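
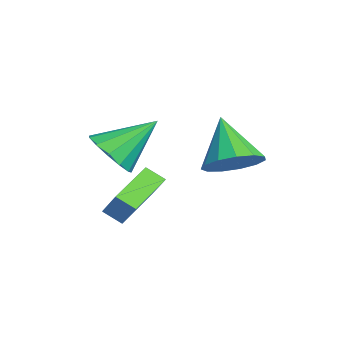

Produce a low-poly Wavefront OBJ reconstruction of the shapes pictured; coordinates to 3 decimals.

v -2.477 -1.621 0.504
v -1.451 -1.405 0.449
v -2.743 -0.019 1.836
v -1.711 -1.091 0.02
v -2.214 -0.946 -0.256
v -2.801 -1.015 -0.29
v -3.285 -1.277 -0.071
v -3.512 -1.648 0.329
v -3.411 -2.01 0.786
v -3.013 -2.249 1.153
v -2.445 -2.289 1.314
v -1.887 -2.116 1.218
v -1.517 -1.787 0.896
v 0.108 2.07 1.033
v 0.821 1.465 1.531
v -1.168 1.83 2.567
v 0.926 2.026 1.706
v 0.771 2.602 1.667
v 0.405 3.008 1.427
v -0.055 3.117 1.062
v -0.463 2.894 0.687
v -0.69 2.409 0.423
v -0.664 1.817 0.352
v -0.392 1.305 0.497
v 0.038 1.036 0.812
v 0.49 1.096 1.198
v -2.138 -0.278 -1.257
v -2.435 -0.897 -0.808
v -1.386 0.091 -0.25
v -1.683 -0.527 0.199
v -0.757 -1.393 -1.879
v -1.054 -2.011 -1.43
v -0.005 -1.023 -0.872
v -0.302 -1.642 -0.423
f 2 1 4
f 2 4 3
f 4 1 5
f 4 5 3
f 5 1 6
f 5 6 3
f 6 1 7
f 6 7 3
f 7 1 8
f 7 8 3
f 8 1 9
f 8 9 3
f 9 1 10
f 9 10 3
f 10 1 11
f 10 11 3
f 11 1 12
f 11 12 3
f 12 1 13
f 12 13 3
f 13 1 2
f 13 2 3
f 15 14 17
f 15 17 16
f 17 14 18
f 17 18 16
f 18 14 19
f 18 19 16
f 19 14 20
f 19 20 16
f 20 14 21
f 20 21 16
f 21 14 22
f 21 22 16
f 22 14 23
f 22 23 16
f 23 14 24
f 23 24 16
f 24 14 25
f 24 25 16
f 25 14 26
f 25 26 16
f 26 14 15
f 26 15 16
f 28 30 27
f 31 28 27
f 27 30 29
f 29 31 27
f 28 34 30
f 32 28 31
f 32 34 28
f 30 34 29
f 33 31 29
f 29 34 33
f 33 32 31
f 34 32 33



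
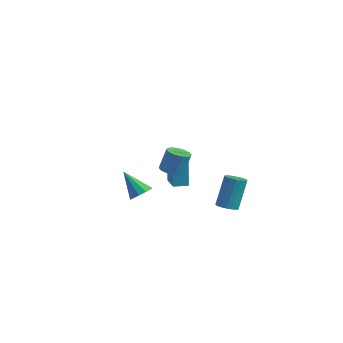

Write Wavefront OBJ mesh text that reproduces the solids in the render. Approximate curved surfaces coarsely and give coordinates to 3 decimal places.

v -0.044 -3.303 -0.331
v 0.443 -3.499 0.102
v -1.196 -3.377 0.931
v 0.424 -3.08 0.11
v 0.226 -2.745 -0.051
v -0.074 -2.624 -0.318
v -0.363 -2.762 -0.591
v -0.53 -3.106 -0.763
v -0.511 -3.526 -0.771
v -0.314 -3.861 -0.61
v -0.013 -3.982 -0.343
v 0.275 -3.844 -0.071
v 2.008 -3.327 2.174
v 2.655 -3.446 2.114
v 2.838 -3.072 3.346
v 2.192 -2.953 3.406
v 2.625 -3.144 2.027
v 2.808 -2.77 3.258
v 2.454 -2.884 1.973
v 2.637 -2.509 3.205
v 2.181 -2.725 1.966
v 2.364 -2.351 3.197
v 1.868 -2.705 2.006
v 2.052 -2.33 3.237
v 1.588 -2.827 2.085
v 1.771 -2.452 3.316
v 1.404 -3.063 2.184
v 1.587 -2.689 3.415
v 1.358 -3.36 2.281
v 1.541 -2.986 3.512
v 1.461 -3.65 2.354
v 1.644 -3.275 3.585
v 1.69 -3.865 2.385
v 1.873 -3.491 3.617
v 1.992 -3.958 2.369
v 2.175 -3.583 3.6
v 2.297 -3.906 2.307
v 2.48 -3.531 3.539
v 2.536 -3.721 2.216
v 2.72 -3.347 3.447
v 2.299 0.849 -2.305
v 2.674 0.39 -2.089
v 2.616 1.193 -0.28
v 2.241 1.651 -0.495
v 2.857 0.587 -2.17
v 2.798 1.39 -0.361
v 2.929 0.836 -2.278
v 2.87 1.638 -0.469
v 2.876 1.087 -2.392
v 2.817 1.89 -0.582
v 2.709 1.291 -2.487
v 2.651 2.093 -0.678
v 2.461 1.407 -2.547
v 2.403 2.21 -0.738
v 2.181 1.413 -2.559
v 2.122 2.216 -0.75
v 1.924 1.307 -2.52
v 1.866 2.11 -0.711
v 1.742 1.11 -2.439
v 1.683 1.913 -0.63
v 1.67 0.862 -2.331
v 1.611 1.664 -0.522
v 1.723 0.61 -2.218
v 1.664 1.413 -0.408
v 1.889 0.407 -2.122
v 1.831 1.209 -0.313
v 2.137 0.29 -2.062
v 2.079 1.093 -0.253
v 2.418 0.284 -2.05
v 2.359 1.087 -0.241
v -4.391 3.915 -4.133
v -4.711 4.25 -2.136
v -3.843 4.615 -4.163
v -4.162 4.95 -2.166
v -3.218 3.01 -3.794
v -3.537 3.345 -1.797
v -2.669 3.71 -3.824
v -2.989 4.045 -1.827
f 2 1 4
f 2 4 3
f 4 1 5
f 4 5 3
f 5 1 6
f 5 6 3
f 6 1 7
f 6 7 3
f 7 1 8
f 7 8 3
f 8 1 9
f 8 9 3
f 9 1 10
f 9 10 3
f 10 1 11
f 10 11 3
f 11 1 12
f 11 12 3
f 12 1 2
f 12 2 3
f 14 13 17
f 14 17 15
f 15 17 18
f 15 18 16
f 17 13 19
f 17 19 18
f 18 19 20
f 18 20 16
f 19 13 21
f 19 21 20
f 20 21 22
f 20 22 16
f 21 13 23
f 21 23 22
f 22 23 24
f 22 24 16
f 23 13 25
f 23 25 24
f 24 25 26
f 24 26 16
f 25 13 27
f 25 27 26
f 26 27 28
f 26 28 16
f 27 13 29
f 27 29 28
f 28 29 30
f 28 30 16
f 29 13 31
f 29 31 30
f 30 31 32
f 30 32 16
f 31 13 33
f 31 33 32
f 32 33 34
f 32 34 16
f 33 13 35
f 33 35 34
f 34 35 36
f 34 36 16
f 35 13 37
f 35 37 36
f 36 37 38
f 36 38 16
f 37 13 39
f 37 39 38
f 38 39 40
f 38 40 16
f 39 13 14
f 39 14 40
f 40 14 15
f 40 15 16
f 42 41 45
f 42 45 43
f 43 45 46
f 43 46 44
f 45 41 47
f 45 47 46
f 46 47 48
f 46 48 44
f 47 41 49
f 47 49 48
f 48 49 50
f 48 50 44
f 49 41 51
f 49 51 50
f 50 51 52
f 50 52 44
f 51 41 53
f 51 53 52
f 52 53 54
f 52 54 44
f 53 41 55
f 53 55 54
f 54 55 56
f 54 56 44
f 55 41 57
f 55 57 56
f 56 57 58
f 56 58 44
f 57 41 59
f 57 59 58
f 58 59 60
f 58 60 44
f 59 41 61
f 59 61 60
f 60 61 62
f 60 62 44
f 61 41 63
f 61 63 62
f 62 63 64
f 62 64 44
f 63 41 65
f 63 65 64
f 64 65 66
f 64 66 44
f 65 41 67
f 65 67 66
f 66 67 68
f 66 68 44
f 67 41 69
f 67 69 68
f 68 69 70
f 68 70 44
f 69 41 42
f 69 42 70
f 70 42 43
f 70 43 44
f 72 74 71
f 75 72 71
f 71 74 73
f 73 75 71
f 72 78 74
f 76 72 75
f 76 78 72
f 74 78 73
f 77 75 73
f 73 78 77
f 77 76 75
f 78 76 77



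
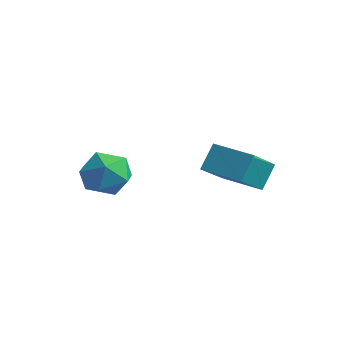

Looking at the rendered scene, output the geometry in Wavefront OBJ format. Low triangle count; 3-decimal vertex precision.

v 3.066 0.522 1.879
v 3.002 1.142 2.761
v 2.615 1.957 0.837
v 2.551 2.578 1.719
v 4.469 0.862 1.741
v 4.405 1.483 2.623
v 4.018 2.298 0.699
v 3.954 2.918 1.581
v -0.761 -0.873 1.156
v -0.359 -0.313 0.478
v 0.659 -1.207 1.722
v 1.061 -0.647 1.044
v 0.542 -0.248 1.756
v -0.336 -0.041 1.406
v 0.636 -1.479 0.794
v -0.242 -1.272 0.444
v 0.504 -0.687 0.254
v 0.447 0.074 0.848
v -0.147 -1.594 1.352
v -0.204 -0.833 1.946
f 2 4 1
f 5 2 1
f 1 4 3
f 3 5 1
f 2 8 4
f 6 2 5
f 6 8 2
f 4 8 3
f 7 5 3
f 3 8 7
f 7 6 5
f 8 6 7
f 9 20 14
f 9 14 10
f 9 10 16
f 9 16 19
f 9 19 20
f 10 14 18
f 14 20 13
f 20 19 11
f 19 16 15
f 16 10 17
f 12 18 13
f 12 13 11
f 12 11 15
f 12 15 17
f 12 17 18
f 13 18 14
f 11 13 20
f 15 11 19
f 17 15 16
f 18 17 10



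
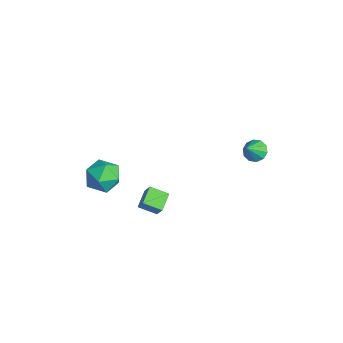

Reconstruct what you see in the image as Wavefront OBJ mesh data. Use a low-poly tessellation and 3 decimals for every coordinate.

v 3.305 -2.52 -1.94
v 3.792 -2.422 -1.131
v 2.562 -1.859 -1.573
v 3.049 -1.761 -0.764
v 3.831 -1.699 -2.356
v 4.318 -1.601 -1.547
v 3.088 -1.038 -1.989
v 3.575 -0.94 -1.18
v 0.018 -2.31 -3.257
v 0.619 -3.208 -3.18
v -1.119 -2.972 -2.1
v -0.518 -3.87 -2.023
v -0.145 -2.933 -1.627
v 0.558 -2.524 -2.343
v -1.058 -3.656 -2.937
v -0.355 -3.247 -3.653
v -0.046 -4.04 -2.982
v 0.518 -3.593 -2.173
v -1.018 -2.587 -3.107
v -0.454 -2.14 -2.298
v 3.07 3.941 0.044
v 3.611 3.797 -0.324
v 3.53 3.239 0.996
v 3.691 4.141 -0.109
v 3.534 4.409 0.165
v 3.2 4.499 0.392
v 2.816 4.375 0.486
v 2.529 4.086 0.411
v 2.449 3.742 0.196
v 2.606 3.473 -0.078
v 2.941 3.384 -0.305
v 3.325 3.508 -0.399
f 2 4 1
f 5 2 1
f 1 4 3
f 3 5 1
f 2 8 4
f 6 2 5
f 6 8 2
f 4 8 3
f 7 5 3
f 3 8 7
f 7 6 5
f 8 6 7
f 9 20 14
f 9 14 10
f 9 10 16
f 9 16 19
f 9 19 20
f 10 14 18
f 14 20 13
f 20 19 11
f 19 16 15
f 16 10 17
f 12 18 13
f 12 13 11
f 12 11 15
f 12 15 17
f 12 17 18
f 13 18 14
f 11 13 20
f 15 11 19
f 17 15 16
f 18 17 10
f 22 21 24
f 22 24 23
f 24 21 25
f 24 25 23
f 25 21 26
f 25 26 23
f 26 21 27
f 26 27 23
f 27 21 28
f 27 28 23
f 28 21 29
f 28 29 23
f 29 21 30
f 29 30 23
f 30 21 31
f 30 31 23
f 31 21 32
f 31 32 23
f 32 21 22
f 32 22 23



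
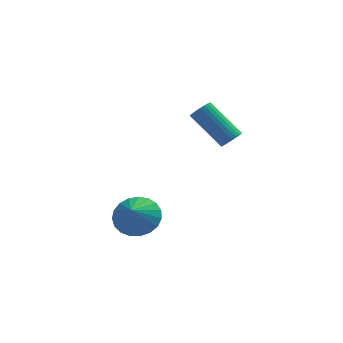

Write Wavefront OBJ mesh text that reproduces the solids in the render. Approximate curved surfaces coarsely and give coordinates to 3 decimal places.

v -1.906 2.019 -1.377
v -0.973 1.691 -1.334
v -2.174 1.361 -0.563
v -0.963 2.009 -1.073
v -1.117 2.33 -0.865
v -1.407 2.596 -0.745
v -1.784 2.763 -0.735
v -2.181 2.801 -0.835
v -2.531 2.704 -1.029
v -2.773 2.488 -1.283
v -2.865 2.191 -1.553
v -2.791 1.865 -1.793
v -2.564 1.565 -1.961
v -2.223 1.344 -2.028
v -1.828 1.239 -1.982
v -1.446 1.269 -1.831
v -1.143 1.429 -1.602
v 1.736 1.917 2.84
v 2.058 2.312 2.821
v 0.946 3.277 4.022
v 0.624 2.883 4.04
v 1.935 2.356 2.671
v 0.823 3.321 3.872
v 1.781 2.333 2.547
v 0.669 3.298 3.748
v 1.62 2.246 2.468
v 0.508 3.212 3.669
v 1.477 2.11 2.445
v 0.365 3.075 3.646
v 1.373 1.944 2.482
v 0.261 2.91 3.683
v 1.325 1.775 2.574
v 0.213 2.74 3.775
v 1.339 1.626 2.706
v 0.227 2.592 3.907
v 1.414 1.523 2.858
v 0.302 2.488 4.059
v 1.537 1.479 3.008
v 0.425 2.444 4.209
v 1.691 1.502 3.132
v 0.579 2.467 4.333
v 1.852 1.588 3.211
v 0.74 2.554 4.412
v 1.995 1.725 3.234
v 0.883 2.69 4.435
v 2.099 1.89 3.197
v 0.987 2.856 4.398
v 2.147 2.06 3.105
v 1.035 3.025 4.306
v 2.133 2.208 2.973
v 1.021 3.174 4.174
f 2 1 4
f 2 4 3
f 4 1 5
f 4 5 3
f 5 1 6
f 5 6 3
f 6 1 7
f 6 7 3
f 7 1 8
f 7 8 3
f 8 1 9
f 8 9 3
f 9 1 10
f 9 10 3
f 10 1 11
f 10 11 3
f 11 1 12
f 11 12 3
f 12 1 13
f 12 13 3
f 13 1 14
f 13 14 3
f 14 1 15
f 14 15 3
f 15 1 16
f 15 16 3
f 16 1 17
f 16 17 3
f 17 1 2
f 17 2 3
f 19 18 22
f 19 22 20
f 20 22 23
f 20 23 21
f 22 18 24
f 22 24 23
f 23 24 25
f 23 25 21
f 24 18 26
f 24 26 25
f 25 26 27
f 25 27 21
f 26 18 28
f 26 28 27
f 27 28 29
f 27 29 21
f 28 18 30
f 28 30 29
f 29 30 31
f 29 31 21
f 30 18 32
f 30 32 31
f 31 32 33
f 31 33 21
f 32 18 34
f 32 34 33
f 33 34 35
f 33 35 21
f 34 18 36
f 34 36 35
f 35 36 37
f 35 37 21
f 36 18 38
f 36 38 37
f 37 38 39
f 37 39 21
f 38 18 40
f 38 40 39
f 39 40 41
f 39 41 21
f 40 18 42
f 40 42 41
f 41 42 43
f 41 43 21
f 42 18 44
f 42 44 43
f 43 44 45
f 43 45 21
f 44 18 46
f 44 46 45
f 45 46 47
f 45 47 21
f 46 18 48
f 46 48 47
f 47 48 49
f 47 49 21
f 48 18 50
f 48 50 49
f 49 50 51
f 49 51 21
f 50 18 19
f 50 19 51
f 51 19 20
f 51 20 21



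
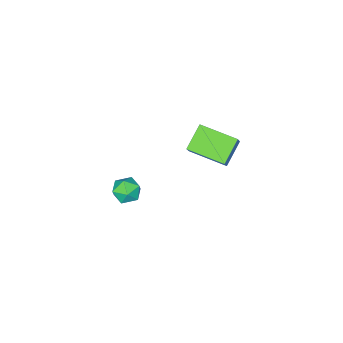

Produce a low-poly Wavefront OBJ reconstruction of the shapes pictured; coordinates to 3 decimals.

v -2.53 -0.23 1.923
v -3.543 -0.517 2.668
v -3.184 1.324 1.633
v -4.197 1.036 2.379
v -2.043 0.124 2.721
v -3.056 -0.164 3.467
v -2.697 1.677 2.432
v -3.71 1.39 3.177
v -2.109 -2.884 -2.477
v -1.816 -2.66 -3.114
v -1.684 -3.98 -2.666
v -1.391 -3.756 -3.303
v -1.115 -3.512 -2.666
v -1.378 -2.835 -2.549
v -2.122 -3.805 -3.231
v -2.385 -3.128 -3.114
v -1.824 -3.23 -3.58
v -1.202 -3.049 -3.231
v -2.298 -3.591 -2.549
v -1.676 -3.41 -2.2
f 2 4 1
f 5 2 1
f 1 4 3
f 3 5 1
f 2 8 4
f 6 2 5
f 6 8 2
f 4 8 3
f 7 5 3
f 3 8 7
f 7 6 5
f 8 6 7
f 9 20 14
f 9 14 10
f 9 10 16
f 9 16 19
f 9 19 20
f 10 14 18
f 14 20 13
f 20 19 11
f 19 16 15
f 16 10 17
f 12 18 13
f 12 13 11
f 12 11 15
f 12 15 17
f 12 17 18
f 13 18 14
f 11 13 20
f 15 11 19
f 17 15 16
f 18 17 10



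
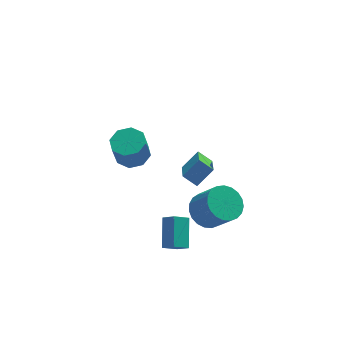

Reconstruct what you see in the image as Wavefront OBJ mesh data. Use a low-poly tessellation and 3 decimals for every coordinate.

v -3.457 3.87 -0.507
v -2.543 4.229 -0.229
v -2.869 3.808 1.385
v -3.783 3.45 1.107
v -3.1 4.775 -0.199
v -3.426 4.354 1.415
v -3.866 4.791 -0.35
v -4.192 4.371 1.265
v -4.392 4.268 -0.593
v -4.718 3.847 1.022
v -4.371 3.512 -0.785
v -4.697 3.091 0.829
v -3.814 2.966 -0.815
v -4.14 2.545 0.799
v -3.048 2.949 -0.665
v -3.374 2.529 0.95
v -2.522 3.473 -0.422
v -2.848 3.052 1.193
v -0.491 -1.778 -0.392
v 0.3 -2.168 -1.05
v 1.082 -3.052 0.414
v 0.291 -2.662 1.072
v 0.481 -1.773 -0.908
v 1.263 -2.656 0.556
v 0.494 -1.378 -0.676
v 1.275 -2.262 0.787
v 0.336 -1.053 -0.396
v 1.118 -1.937 1.068
v 0.036 -0.853 -0.115
v 0.818 -1.737 1.349
v -0.356 -0.813 0.119
v 0.426 -1.697 1.582
v -0.771 -0.94 0.264
v 0.011 -1.824 1.727
v -1.137 -1.212 0.295
v -0.355 -2.096 1.759
v -1.392 -1.582 0.208
v -0.61 -2.465 1.672
v -1.491 -1.985 0.017
v -0.709 -2.869 1.481
v -1.417 -2.353 -0.244
v -0.635 -3.237 1.219
v -1.183 -2.622 -0.531
v -0.401 -3.505 0.932
v -0.829 -2.744 -0.794
v -0.047 -3.628 0.669
v -0.417 -2.7 -0.988
v 0.365 -3.583 0.476
v -0.018 -2.496 -1.078
v 0.764 -3.38 0.386
v -1.726 -1.243 3.129
v -1.988 -2.769 3.986
v -0.813 -0.914 3.994
v -1.076 -2.44 4.851
v -1.064 -1.66 2.589
v -1.327 -3.186 3.446
v -0.152 -1.331 3.454
v -0.414 -2.857 4.311
v -2.382 -3.314 -1.796
v -3.221 -3.549 -1.229
v -2.075 -1.862 -0.742
v -2.914 -2.097 -0.174
v -1.866 -3.823 -1.246
v -2.705 -4.058 -0.678
v -1.559 -2.371 -0.191
v -2.398 -2.606 0.376
f 2 1 5
f 2 5 3
f 3 5 6
f 3 6 4
f 5 1 7
f 5 7 6
f 6 7 8
f 6 8 4
f 7 1 9
f 7 9 8
f 8 9 10
f 8 10 4
f 9 1 11
f 9 11 10
f 10 11 12
f 10 12 4
f 11 1 13
f 11 13 12
f 12 13 14
f 12 14 4
f 13 1 15
f 13 15 14
f 14 15 16
f 14 16 4
f 15 1 17
f 15 17 16
f 16 17 18
f 16 18 4
f 17 1 2
f 17 2 18
f 18 2 3
f 18 3 4
f 20 19 23
f 20 23 21
f 21 23 24
f 21 24 22
f 23 19 25
f 23 25 24
f 24 25 26
f 24 26 22
f 25 19 27
f 25 27 26
f 26 27 28
f 26 28 22
f 27 19 29
f 27 29 28
f 28 29 30
f 28 30 22
f 29 19 31
f 29 31 30
f 30 31 32
f 30 32 22
f 31 19 33
f 31 33 32
f 32 33 34
f 32 34 22
f 33 19 35
f 33 35 34
f 34 35 36
f 34 36 22
f 35 19 37
f 35 37 36
f 36 37 38
f 36 38 22
f 37 19 39
f 37 39 38
f 38 39 40
f 38 40 22
f 39 19 41
f 39 41 40
f 40 41 42
f 40 42 22
f 41 19 43
f 41 43 42
f 42 43 44
f 42 44 22
f 43 19 45
f 43 45 44
f 44 45 46
f 44 46 22
f 45 19 47
f 45 47 46
f 46 47 48
f 46 48 22
f 47 19 49
f 47 49 48
f 48 49 50
f 48 50 22
f 49 19 20
f 49 20 50
f 50 20 21
f 50 21 22
f 52 54 51
f 55 52 51
f 51 54 53
f 53 55 51
f 52 58 54
f 56 52 55
f 56 58 52
f 54 58 53
f 57 55 53
f 53 58 57
f 57 56 55
f 58 56 57
f 60 62 59
f 63 60 59
f 59 62 61
f 61 63 59
f 60 66 62
f 64 60 63
f 64 66 60
f 62 66 61
f 65 63 61
f 61 66 65
f 65 64 63
f 66 64 65



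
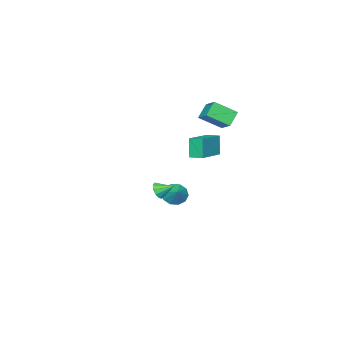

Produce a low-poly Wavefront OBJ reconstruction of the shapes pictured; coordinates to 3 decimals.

v -4.397 0.305 3.596
v -3.862 1.385 4.289
v -3.546 0.404 2.785
v -3.011 1.484 3.477
v -3.429 -0.744 4.483
v -2.894 0.336 5.175
v -2.578 -0.645 3.671
v -2.043 0.435 4.364
v -3.586 -3.376 -4.22
v -2.999 -3.28 -4.842
v -2.914 -2.564 -3.46
v -3.372 -2.908 -4.909
v -3.827 -2.715 -4.714
v -4.19 -2.774 -4.33
v -4.322 -3.064 -3.904
v -4.173 -3.473 -3.599
v -3.799 -3.845 -3.532
v -3.344 -4.038 -3.727
v -2.981 -3.978 -4.111
v -2.85 -3.689 -4.537
v -1.049 1.307 1.77
v -1.351 1.022 3.117
v -1.252 2.163 1.905
v -1.554 1.878 3.253
v 0.974 1.702 2.307
v 0.672 1.417 3.655
v 0.771 2.558 2.443
v 0.469 2.273 3.79
v 2.531 0.659 -0.217
v 2.897 1.038 -0.562
v 2.129 1.481 0.257
v 2.563 0.985 -0.755
v 2.217 0.808 -0.742
v 1.99 0.574 -0.528
v 1.971 0.372 -0.195
v 2.165 0.281 0.129
v 2.499 0.334 0.322
v 2.846 0.511 0.309
v 3.072 0.745 0.095
v 3.092 0.946 -0.238
f 2 4 1
f 5 2 1
f 1 4 3
f 3 5 1
f 2 8 4
f 6 2 5
f 6 8 2
f 4 8 3
f 7 5 3
f 3 8 7
f 7 6 5
f 8 6 7
f 10 9 12
f 10 12 11
f 12 9 13
f 12 13 11
f 13 9 14
f 13 14 11
f 14 9 15
f 14 15 11
f 15 9 16
f 15 16 11
f 16 9 17
f 16 17 11
f 17 9 18
f 17 18 11
f 18 9 19
f 18 19 11
f 19 9 20
f 19 20 11
f 20 9 10
f 20 10 11
f 22 24 21
f 25 22 21
f 21 24 23
f 23 25 21
f 22 28 24
f 26 22 25
f 26 28 22
f 24 28 23
f 27 25 23
f 23 28 27
f 27 26 25
f 28 26 27
f 30 29 32
f 30 32 31
f 32 29 33
f 32 33 31
f 33 29 34
f 33 34 31
f 34 29 35
f 34 35 31
f 35 29 36
f 35 36 31
f 36 29 37
f 36 37 31
f 37 29 38
f 37 38 31
f 38 29 39
f 38 39 31
f 39 29 40
f 39 40 31
f 40 29 30
f 40 30 31



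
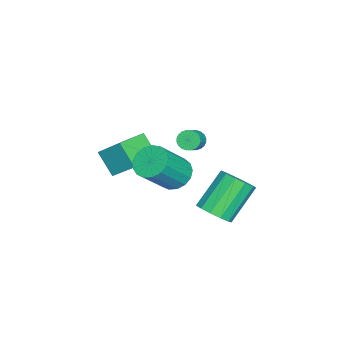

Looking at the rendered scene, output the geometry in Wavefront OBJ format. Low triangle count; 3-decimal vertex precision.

v 3.741 2.126 1.487
v 4.218 1.682 2.123
v 2.936 2.49 3.648
v 2.459 2.934 3.013
v 4.441 2.14 2.068
v 3.159 2.948 3.594
v 4.443 2.594 1.829
v 3.161 3.402 3.355
v 4.221 2.899 1.482
v 2.939 3.707 3.007
v 3.847 2.959 1.136
v 2.565 3.766 2.661
v 3.44 2.754 0.902
v 2.158 3.562 2.427
v 3.128 2.35 0.853
v 1.846 3.158 2.379
v 3.01 1.875 1.006
v 1.729 2.683 2.532
v 3.125 1.48 1.312
v 1.843 2.287 2.838
v 3.435 1.29 1.673
v 2.153 2.097 3.199
v 3.843 1.365 1.975
v 2.561 2.173 3.501
v 0.705 -2.201 1.679
v 0.134 -3.034 2.747
v 0.996 -1.08 2.71
v 0.425 -1.913 3.778
v 2.275 -2.887 1.982
v 1.704 -3.72 3.05
v 2.566 -1.766 3.013
v 1.995 -2.599 4.081
v -0.093 0.34 3.32
v 0.221 0.522 2.893
v 1.126 0.462 3.533
v 0.813 0.28 3.96
v 0.166 0.711 2.989
v 1.071 0.65 3.629
v 0.072 0.843 3.136
v 0.977 0.782 3.775
v -0.048 0.898 3.31
v 0.857 0.838 3.95
v -0.174 0.869 3.486
v 0.731 0.808 4.126
v -0.288 0.759 3.636
v 0.617 0.698 4.276
v -0.372 0.585 3.739
v 0.533 0.525 4.379
v -0.414 0.374 3.778
v 0.491 0.314 4.417
v -0.406 0.158 3.747
v 0.499 0.098 4.387
v -0.351 -0.03 3.651
v 0.554 -0.091 4.291
v -0.257 -0.162 3.505
v 0.648 -0.223 4.144
v -0.137 -0.218 3.33
v 0.768 -0.278 3.97
v -0.011 -0.188 3.154
v 0.894 -0.249 3.794
v 0.103 -0.078 3.004
v 1.008 -0.139 3.644
v 0.187 0.095 2.901
v 1.092 0.035 3.541
v 0.229 0.306 2.863
v 1.134 0.246 3.502
v 2.631 0.096 2.978
v 3.378 0.398 2.554
v 4.596 -0.394 4.139
v 3.849 -0.696 4.562
v 3.261 0.731 2.81
v 4.48 -0.062 4.395
v 3 0.918 3.104
v 4.219 0.126 4.689
v 2.655 0.917 3.37
v 3.873 0.125 4.954
v 2.304 0.728 3.545
v 3.522 -0.064 5.13
v 2.028 0.394 3.591
v 3.246 -0.398 5.175
v 1.89 -0.008 3.496
v 3.108 -0.8 5.08
v 1.922 -0.386 3.282
v 3.14 -1.178 4.867
v 2.116 -0.654 2.999
v 3.334 -1.446 4.583
v 2.428 -0.75 2.711
v 3.646 -1.542 4.295
v 2.787 -0.652 2.484
v 4.005 -1.444 4.068
v 3.11 -0.383 2.37
v 4.328 -1.175 3.955
v 3.323 -0.004 2.395
v 4.541 -0.796 3.98
f 2 1 5
f 2 5 3
f 3 5 6
f 3 6 4
f 5 1 7
f 5 7 6
f 6 7 8
f 6 8 4
f 7 1 9
f 7 9 8
f 8 9 10
f 8 10 4
f 9 1 11
f 9 11 10
f 10 11 12
f 10 12 4
f 11 1 13
f 11 13 12
f 12 13 14
f 12 14 4
f 13 1 15
f 13 15 14
f 14 15 16
f 14 16 4
f 15 1 17
f 15 17 16
f 16 17 18
f 16 18 4
f 17 1 19
f 17 19 18
f 18 19 20
f 18 20 4
f 19 1 21
f 19 21 20
f 20 21 22
f 20 22 4
f 21 1 23
f 21 23 22
f 22 23 24
f 22 24 4
f 23 1 2
f 23 2 24
f 24 2 3
f 24 3 4
f 26 28 25
f 29 26 25
f 25 28 27
f 27 29 25
f 26 32 28
f 30 26 29
f 30 32 26
f 28 32 27
f 31 29 27
f 27 32 31
f 31 30 29
f 32 30 31
f 34 33 37
f 34 37 35
f 35 37 38
f 35 38 36
f 37 33 39
f 37 39 38
f 38 39 40
f 38 40 36
f 39 33 41
f 39 41 40
f 40 41 42
f 40 42 36
f 41 33 43
f 41 43 42
f 42 43 44
f 42 44 36
f 43 33 45
f 43 45 44
f 44 45 46
f 44 46 36
f 45 33 47
f 45 47 46
f 46 47 48
f 46 48 36
f 47 33 49
f 47 49 48
f 48 49 50
f 48 50 36
f 49 33 51
f 49 51 50
f 50 51 52
f 50 52 36
f 51 33 53
f 51 53 52
f 52 53 54
f 52 54 36
f 53 33 55
f 53 55 54
f 54 55 56
f 54 56 36
f 55 33 57
f 55 57 56
f 56 57 58
f 56 58 36
f 57 33 59
f 57 59 58
f 58 59 60
f 58 60 36
f 59 33 61
f 59 61 60
f 60 61 62
f 60 62 36
f 61 33 63
f 61 63 62
f 62 63 64
f 62 64 36
f 63 33 65
f 63 65 64
f 64 65 66
f 64 66 36
f 65 33 34
f 65 34 66
f 66 34 35
f 66 35 36
f 68 67 71
f 68 71 69
f 69 71 72
f 69 72 70
f 71 67 73
f 71 73 72
f 72 73 74
f 72 74 70
f 73 67 75
f 73 75 74
f 74 75 76
f 74 76 70
f 75 67 77
f 75 77 76
f 76 77 78
f 76 78 70
f 77 67 79
f 77 79 78
f 78 79 80
f 78 80 70
f 79 67 81
f 79 81 80
f 80 81 82
f 80 82 70
f 81 67 83
f 81 83 82
f 82 83 84
f 82 84 70
f 83 67 85
f 83 85 84
f 84 85 86
f 84 86 70
f 85 67 87
f 85 87 86
f 86 87 88
f 86 88 70
f 87 67 89
f 87 89 88
f 88 89 90
f 88 90 70
f 89 67 91
f 89 91 90
f 90 91 92
f 90 92 70
f 91 67 93
f 91 93 92
f 92 93 94
f 92 94 70
f 93 67 68
f 93 68 94
f 94 68 69
f 94 69 70



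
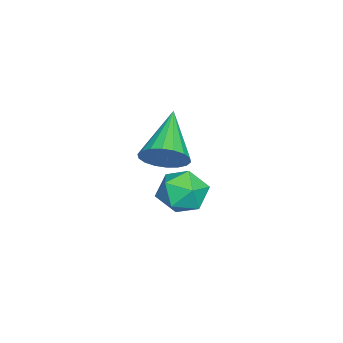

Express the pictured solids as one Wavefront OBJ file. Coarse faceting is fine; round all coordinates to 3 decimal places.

v -3.153 0.151 -1.851
v -2.772 0.186 -1.242
v -4.647 0.029 -0.909
v -2.836 0.494 -1.304
v -2.963 0.734 -1.474
v -3.128 0.858 -1.719
v -3.298 0.842 -1.99
v -3.439 0.69 -2.234
v -3.524 0.43 -2.402
v -3.535 0.116 -2.461
v -3.471 -0.192 -2.399
v -3.344 -0.432 -2.229
v -3.179 -0.556 -1.984
v -3.009 -0.541 -1.712
v -2.868 -0.388 -1.469
v -2.783 -0.129 -1.301
v -1.659 1.293 -1.443
v -1.33 1.535 -2.068
v -0.61 0.825 -1.072
v -0.281 1.067 -1.697
v -0.51 1.556 -1.181
v -1.159 1.846 -1.411
v -0.781 0.514 -1.729
v -1.43 0.804 -1.959
v -0.787 1.054 -2.244
v -0.62 1.698 -1.906
v -1.32 0.662 -1.234
v -1.153 1.306 -0.896
f 2 1 4
f 2 4 3
f 4 1 5
f 4 5 3
f 5 1 6
f 5 6 3
f 6 1 7
f 6 7 3
f 7 1 8
f 7 8 3
f 8 1 9
f 8 9 3
f 9 1 10
f 9 10 3
f 10 1 11
f 10 11 3
f 11 1 12
f 11 12 3
f 12 1 13
f 12 13 3
f 13 1 14
f 13 14 3
f 14 1 15
f 14 15 3
f 15 1 16
f 15 16 3
f 16 1 2
f 16 2 3
f 17 28 22
f 17 22 18
f 17 18 24
f 17 24 27
f 17 27 28
f 18 22 26
f 22 28 21
f 28 27 19
f 27 24 23
f 24 18 25
f 20 26 21
f 20 21 19
f 20 19 23
f 20 23 25
f 20 25 26
f 21 26 22
f 19 21 28
f 23 19 27
f 25 23 24
f 26 25 18



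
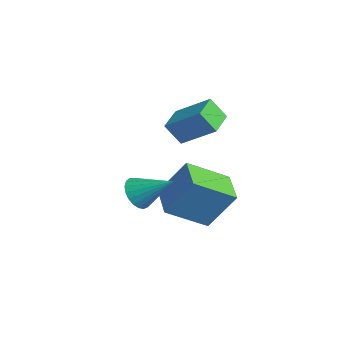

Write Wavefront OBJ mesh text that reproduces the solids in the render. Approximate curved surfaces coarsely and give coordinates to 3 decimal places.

v 1.56 -1.269 1.868
v 1.222 -1.854 2.835
v 2.708 -0.219 2.906
v 2.37 -0.804 3.873
v 2.59 -2.196 1.667
v 2.252 -2.781 2.634
v 3.738 -1.146 2.705
v 3.4 -1.731 3.672
v 1.849 -0.969 -2.603
v 1.645 -2.823 -1.474
v 2.463 0.042 -0.831
v 2.259 -1.812 0.298
v 3.441 -1.348 -2.938
v 3.237 -3.202 -1.809
v 4.055 -0.337 -1.166
v 3.851 -2.191 -0.037
v 3.283 -4.382 -0.412
v 3.939 -4.612 -0.865
v 4.357 -3.258 0.572
v 3.82 -4.342 -1.044
v 3.608 -4.078 -1.113
v 3.34 -3.867 -1.061
v 3.062 -3.745 -0.897
v 2.822 -3.733 -0.65
v 2.662 -3.833 -0.361
v 2.609 -4.028 -0.081
v 2.673 -4.284 0.142
v 2.842 -4.557 0.268
v 3.087 -4.799 0.277
v 3.366 -4.97 0.167
v 3.631 -5.038 -0.043
v 3.836 -4.993 -0.318
v 3.945 -4.843 -0.608
f 2 4 1
f 5 2 1
f 1 4 3
f 3 5 1
f 2 8 4
f 6 2 5
f 6 8 2
f 4 8 3
f 7 5 3
f 3 8 7
f 7 6 5
f 8 6 7
f 10 12 9
f 13 10 9
f 9 12 11
f 11 13 9
f 10 16 12
f 14 10 13
f 14 16 10
f 12 16 11
f 15 13 11
f 11 16 15
f 15 14 13
f 16 14 15
f 18 17 20
f 18 20 19
f 20 17 21
f 20 21 19
f 21 17 22
f 21 22 19
f 22 17 23
f 22 23 19
f 23 17 24
f 23 24 19
f 24 17 25
f 24 25 19
f 25 17 26
f 25 26 19
f 26 17 27
f 26 27 19
f 27 17 28
f 27 28 19
f 28 17 29
f 28 29 19
f 29 17 30
f 29 30 19
f 30 17 31
f 30 31 19
f 31 17 32
f 31 32 19
f 32 17 33
f 32 33 19
f 33 17 18
f 33 18 19



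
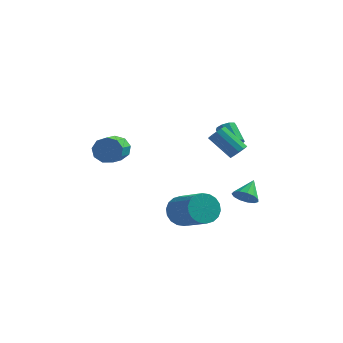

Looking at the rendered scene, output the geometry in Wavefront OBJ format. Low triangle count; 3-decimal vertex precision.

v 2.211 0.148 0.888
v 2.446 -0.106 1.315
v 1.763 0.618 2.12
v 1.529 0.872 1.692
v 2.649 0.195 1.217
v 1.966 0.919 2.022
v 2.648 0.474 0.965
v 1.965 1.198 1.769
v 2.442 0.6 0.676
v 1.759 1.324 1.481
v 2.128 0.515 0.487
v 1.445 1.239 1.291
v 1.854 0.258 0.485
v 1.171 0.982 1.289
v 1.746 -0.051 0.671
v 1.063 0.674 1.476
v 1.857 -0.266 0.959
v 1.174 0.458 1.764
v 2.133 -0.288 1.214
v 1.45 0.436 2.018
v 3.012 -0.584 -2.502
v 3.563 -0.921 -2.162
v 3.168 0.444 -1.738
v 3.73 -0.713 -2.475
v 3.669 -0.464 -2.797
v 3.399 -0.253 -3.025
v 3.007 -0.148 -3.087
v 2.616 -0.18 -2.964
v 2.351 -0.341 -2.694
v 2.295 -0.579 -2.363
v 2.468 -0.818 -2.076
v 2.813 -0.983 -1.924
v 3.221 -1.021 -1.957
v 3.279 -2.819 1.777
v 3.646 -2.766 2.183
v 2.428 -2.507 3.25
v 2.061 -2.561 2.843
v 3.604 -2.482 2.066
v 2.385 -2.224 3.132
v 3.459 -2.306 1.857
v 2.24 -2.047 2.923
v 3.256 -2.292 1.622
v 2.038 -2.033 2.689
v 3.061 -2.446 1.437
v 1.843 -2.187 2.504
v 2.935 -2.718 1.359
v 1.717 -2.459 2.426
v 2.919 -3.023 1.414
v 1.7 -2.764 2.481
v 3.017 -3.263 1.584
v 1.798 -3.004 2.651
v 3.198 -3.362 1.815
v 1.979 -3.103 2.882
v 3.405 -3.289 2.034
v 2.186 -3.03 3.101
v 3.572 -3.067 2.171
v 2.353 -2.808 3.238
v -0.137 -1.17 -3.717
v 0.357 -1.238 -4.548
v 1.872 -2.359 -3.555
v 1.377 -2.29 -2.723
v 0.512 -0.875 -4.374
v 2.027 -1.995 -3.381
v 0.538 -0.57 -4.07
v 2.053 -1.69 -3.076
v 0.43 -0.384 -3.696
v 1.945 -1.504 -2.702
v 0.21 -0.353 -3.326
v 1.725 -1.473 -2.332
v -0.079 -0.484 -3.033
v 1.436 -1.605 -2.04
v -0.379 -0.751 -2.876
v 1.135 -1.872 -1.882
v -0.632 -1.101 -2.885
v 0.883 -2.222 -1.892
v -0.787 -1.465 -3.059
v 0.728 -2.585 -2.066
v -0.813 -1.77 -3.364
v 0.702 -2.89 -2.37
v -0.705 -1.956 -3.738
v 0.81 -3.076 -2.744
v -0.485 -1.987 -4.108
v 1.03 -3.107 -3.114
v -0.196 -1.855 -4.4
v 1.319 -2.976 -3.407
v 0.105 -1.588 -4.558
v 1.619 -2.709 -3.564
v -3.953 -0.566 -0.026
v -3.518 -0.304 0.631
v -3.432 -1.733 1.143
v -3.867 -1.994 0.486
v -4.073 -0.295 0.75
v -3.987 -1.724 1.261
v -4.572 -0.413 0.506
v -4.486 -1.842 1.017
v -4.781 -0.602 0.013
v -4.695 -2.031 0.524
v -4.603 -0.774 -0.498
v -4.517 -2.203 0.013
v -4.121 -0.849 -0.788
v -4.034 -2.277 -0.276
v -3.56 -0.791 -0.721
v -3.474 -2.22 -0.21
v -3.183 -0.628 -0.329
v -3.097 -2.056 0.183
v -3.166 -0.436 0.205
v -3.08 -1.864 0.717
f 2 1 5
f 2 5 3
f 3 5 6
f 3 6 4
f 5 1 7
f 5 7 6
f 6 7 8
f 6 8 4
f 7 1 9
f 7 9 8
f 8 9 10
f 8 10 4
f 9 1 11
f 9 11 10
f 10 11 12
f 10 12 4
f 11 1 13
f 11 13 12
f 12 13 14
f 12 14 4
f 13 1 15
f 13 15 14
f 14 15 16
f 14 16 4
f 15 1 17
f 15 17 16
f 16 17 18
f 16 18 4
f 17 1 19
f 17 19 18
f 18 19 20
f 18 20 4
f 19 1 2
f 19 2 20
f 20 2 3
f 20 3 4
f 22 21 24
f 22 24 23
f 24 21 25
f 24 25 23
f 25 21 26
f 25 26 23
f 26 21 27
f 26 27 23
f 27 21 28
f 27 28 23
f 28 21 29
f 28 29 23
f 29 21 30
f 29 30 23
f 30 21 31
f 30 31 23
f 31 21 32
f 31 32 23
f 32 21 33
f 32 33 23
f 33 21 22
f 33 22 23
f 35 34 38
f 35 38 36
f 36 38 39
f 36 39 37
f 38 34 40
f 38 40 39
f 39 40 41
f 39 41 37
f 40 34 42
f 40 42 41
f 41 42 43
f 41 43 37
f 42 34 44
f 42 44 43
f 43 44 45
f 43 45 37
f 44 34 46
f 44 46 45
f 45 46 47
f 45 47 37
f 46 34 48
f 46 48 47
f 47 48 49
f 47 49 37
f 48 34 50
f 48 50 49
f 49 50 51
f 49 51 37
f 50 34 52
f 50 52 51
f 51 52 53
f 51 53 37
f 52 34 54
f 52 54 53
f 53 54 55
f 53 55 37
f 54 34 56
f 54 56 55
f 55 56 57
f 55 57 37
f 56 34 35
f 56 35 57
f 57 35 36
f 57 36 37
f 59 58 62
f 59 62 60
f 60 62 63
f 60 63 61
f 62 58 64
f 62 64 63
f 63 64 65
f 63 65 61
f 64 58 66
f 64 66 65
f 65 66 67
f 65 67 61
f 66 58 68
f 66 68 67
f 67 68 69
f 67 69 61
f 68 58 70
f 68 70 69
f 69 70 71
f 69 71 61
f 70 58 72
f 70 72 71
f 71 72 73
f 71 73 61
f 72 58 74
f 72 74 73
f 73 74 75
f 73 75 61
f 74 58 76
f 74 76 75
f 75 76 77
f 75 77 61
f 76 58 78
f 76 78 77
f 77 78 79
f 77 79 61
f 78 58 80
f 78 80 79
f 79 80 81
f 79 81 61
f 80 58 82
f 80 82 81
f 81 82 83
f 81 83 61
f 82 58 84
f 82 84 83
f 83 84 85
f 83 85 61
f 84 58 86
f 84 86 85
f 85 86 87
f 85 87 61
f 86 58 59
f 86 59 87
f 87 59 60
f 87 60 61
f 89 88 92
f 89 92 90
f 90 92 93
f 90 93 91
f 92 88 94
f 92 94 93
f 93 94 95
f 93 95 91
f 94 88 96
f 94 96 95
f 95 96 97
f 95 97 91
f 96 88 98
f 96 98 97
f 97 98 99
f 97 99 91
f 98 88 100
f 98 100 99
f 99 100 101
f 99 101 91
f 100 88 102
f 100 102 101
f 101 102 103
f 101 103 91
f 102 88 104
f 102 104 103
f 103 104 105
f 103 105 91
f 104 88 106
f 104 106 105
f 105 106 107
f 105 107 91
f 106 88 89
f 106 89 107
f 107 89 90
f 107 90 91



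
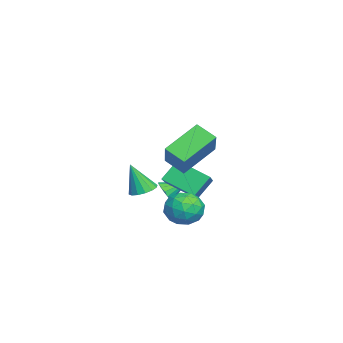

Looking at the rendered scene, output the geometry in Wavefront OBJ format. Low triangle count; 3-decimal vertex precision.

v 1.397 2.28 1.403
v 0.285 3.574 2.503
v 1.837 3.154 0.818
v 0.724 4.448 1.918
v 2.756 2.412 2.622
v 1.643 3.706 3.722
v 3.195 3.286 2.037
v 2.083 4.58 3.137
v 0.921 1.259 -0.607
v 1.401 1.722 -0.433
v 0.919 0.681 0.927
v 1.089 1.885 -0.372
v 0.732 1.88 -0.374
v 0.425 1.709 -0.438
v 0.251 1.417 -0.548
v 0.257 1.083 -0.674
v 0.44 0.796 -0.782
v 0.752 0.633 -0.843
v 1.109 0.638 -0.841
v 1.416 0.809 -0.776
v 1.59 1.101 -0.666
v 1.584 1.435 -0.541
v -3.65 1.822 -2.55
v -3.463 1.531 -1.988
v -3.87 2.838 -1.95
v -3.196 1.655 -2.101
v -3.033 1.818 -2.317
v -3.011 1.982 -2.586
v -3.135 2.109 -2.847
v -3.378 2.17 -3.04
v -3.682 2.152 -3.121
v -3.98 2.058 -3.071
v -4.202 1.91 -2.901
v -4.297 1.742 -2.651
v -4.244 1.592 -2.378
v -4.055 1.495 -2.144
v -3.773 1.473 -2.004
v 2.748 4.015 -0.838
v 3.233 3.386 -1.409
v 1.507 3.034 -0.811
v 1.992 2.405 -1.382
v 2.281 2.551 -0.459
v 3.048 3.158 -0.476
v 1.692 3.262 -1.744
v 2.459 3.869 -1.761
v 2.58 2.921 -1.969
v 2.945 2.482 -1.175
v 1.795 3.938 -1.045
v 2.16 3.499 -0.251
v 3.099 3.787 -1.126
v 1.641 2.633 -1.094
v 1.811 2.719 -0.552
v 2.096 2.35 -0.887
v 2.991 3.653 -0.578
v 3.276 3.283 -0.913
v 2.717 2.792 -0.355
v 1.464 3.137 -1.307
v 1.749 2.767 -1.642
v 2.644 4.07 -1.333
v 2.929 3.701 -1.668
v 2.023 3.628 -1.865
v 3.001 3.144 -1.79
v 2.271 2.567 -1.774
v 2.095 3.071 -1.987
v 2.545 3.427 -1.997
v 3.215 2.885 -1.324
v 2.486 2.309 -1.308
v 2.656 2.395 -0.766
v 3.106 2.751 -0.775
v 2.831 2.612 -1.653
v 2.254 4.111 -0.912
v 1.525 3.535 -0.896
v 1.634 3.669 -1.445
v 2.084 4.025 -1.454
v 2.469 3.853 -0.446
v 1.739 3.276 -0.43
v 2.195 2.993 -0.223
v 2.645 3.349 -0.233
v 1.909 3.808 -0.567
v -1.26 2.76 0.177
v 0.5 2.754 1.084
v -0.839 4.253 -0.632
v 0.921 4.248 0.275
v -0.761 2.092 -0.795
v 0.999 2.087 0.112
v -0.34 3.586 -1.604
v 1.42 3.58 -0.697
f 2 4 1
f 5 2 1
f 1 4 3
f 3 5 1
f 2 8 4
f 6 2 5
f 6 8 2
f 4 8 3
f 7 5 3
f 3 8 7
f 7 6 5
f 8 6 7
f 10 9 12
f 10 12 11
f 12 9 13
f 12 13 11
f 13 9 14
f 13 14 11
f 14 9 15
f 14 15 11
f 15 9 16
f 15 16 11
f 16 9 17
f 16 17 11
f 17 9 18
f 17 18 11
f 18 9 19
f 18 19 11
f 19 9 20
f 19 20 11
f 20 9 21
f 20 21 11
f 21 9 22
f 21 22 11
f 22 9 10
f 22 10 11
f 24 23 26
f 24 26 25
f 26 23 27
f 26 27 25
f 27 23 28
f 27 28 25
f 28 23 29
f 28 29 25
f 29 23 30
f 29 30 25
f 30 23 31
f 30 31 25
f 31 23 32
f 31 32 25
f 32 23 33
f 32 33 25
f 33 23 34
f 33 34 25
f 34 23 35
f 34 35 25
f 35 23 36
f 35 36 25
f 36 23 37
f 36 37 25
f 37 23 24
f 37 24 25
f 38 75 54
f 75 49 78
f 54 78 43
f 75 78 54
f 38 54 50
f 54 43 55
f 50 55 39
f 54 55 50
f 38 50 59
f 50 39 60
f 59 60 45
f 50 60 59
f 38 59 71
f 59 45 74
f 71 74 48
f 59 74 71
f 38 71 75
f 71 48 79
f 75 79 49
f 71 79 75
f 39 55 66
f 55 43 69
f 66 69 47
f 55 69 66
f 43 78 56
f 78 49 77
f 56 77 42
f 78 77 56
f 49 79 76
f 79 48 72
f 76 72 40
f 79 72 76
f 48 74 73
f 74 45 61
f 73 61 44
f 74 61 73
f 45 60 65
f 60 39 62
f 65 62 46
f 60 62 65
f 41 67 53
f 67 47 68
f 53 68 42
f 67 68 53
f 41 53 51
f 53 42 52
f 51 52 40
f 53 52 51
f 41 51 58
f 51 40 57
f 58 57 44
f 51 57 58
f 41 58 63
f 58 44 64
f 63 64 46
f 58 64 63
f 41 63 67
f 63 46 70
f 67 70 47
f 63 70 67
f 42 68 56
f 68 47 69
f 56 69 43
f 68 69 56
f 40 52 76
f 52 42 77
f 76 77 49
f 52 77 76
f 44 57 73
f 57 40 72
f 73 72 48
f 57 72 73
f 46 64 65
f 64 44 61
f 65 61 45
f 64 61 65
f 47 70 66
f 70 46 62
f 66 62 39
f 70 62 66
f 81 83 80
f 84 81 80
f 80 83 82
f 82 84 80
f 81 87 83
f 85 81 84
f 85 87 81
f 83 87 82
f 86 84 82
f 82 87 86
f 86 85 84
f 87 85 86



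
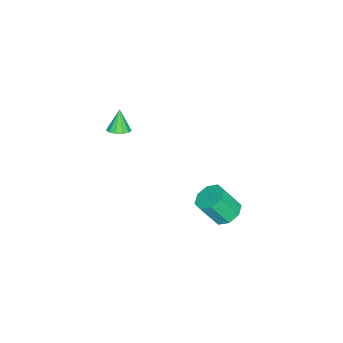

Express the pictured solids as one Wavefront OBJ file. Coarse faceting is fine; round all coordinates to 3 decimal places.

v 1.295 4.151 -3.513
v 2.124 4.016 -3.836
v 2.534 3.173 -2.43
v 1.705 3.309 -2.107
v 2.075 4.599 -3.473
v 2.485 3.756 -2.066
v 1.569 4.92 -3.133
v 1.979 4.077 -1.726
v 0.902 4.79 -3.016
v 1.312 3.948 -1.609
v 0.466 4.287 -3.19
v 0.876 3.444 -1.784
v 0.515 3.704 -3.554
v 0.925 2.861 -2.147
v 1.021 3.383 -3.894
v 1.431 2.54 -2.487
v 1.688 3.512 -4.011
v 2.098 2.67 -2.604
v 3.335 -0.95 3.35
v 3.758 -0.54 3.599
v 2.825 -1.13 4.51
v 3.47 -0.344 3.503
v 3.14 -0.341 3.358
v 2.872 -0.531 3.211
v 2.75 -0.855 3.108
v 2.814 -1.209 3.081
v 3.044 -1.48 3.14
v 3.366 -1.584 3.266
v 3.678 -1.486 3.418
v 3.881 -1.219 3.548
v 3.911 -0.866 3.616
f 2 1 5
f 2 5 3
f 3 5 6
f 3 6 4
f 5 1 7
f 5 7 6
f 6 7 8
f 6 8 4
f 7 1 9
f 7 9 8
f 8 9 10
f 8 10 4
f 9 1 11
f 9 11 10
f 10 11 12
f 10 12 4
f 11 1 13
f 11 13 12
f 12 13 14
f 12 14 4
f 13 1 15
f 13 15 14
f 14 15 16
f 14 16 4
f 15 1 17
f 15 17 16
f 16 17 18
f 16 18 4
f 17 1 2
f 17 2 18
f 18 2 3
f 18 3 4
f 20 19 22
f 20 22 21
f 22 19 23
f 22 23 21
f 23 19 24
f 23 24 21
f 24 19 25
f 24 25 21
f 25 19 26
f 25 26 21
f 26 19 27
f 26 27 21
f 27 19 28
f 27 28 21
f 28 19 29
f 28 29 21
f 29 19 30
f 29 30 21
f 30 19 31
f 30 31 21
f 31 19 20
f 31 20 21



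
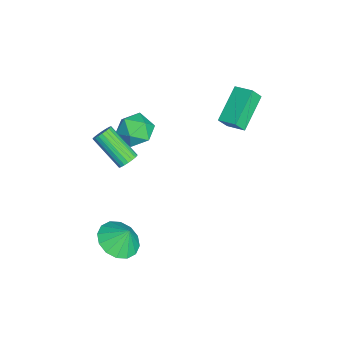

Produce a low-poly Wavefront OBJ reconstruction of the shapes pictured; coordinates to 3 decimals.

v -1.733 -0.679 1.371
v -1.319 0.023 0.83
v -0.741 -1.743 0.75
v -0.327 -1.041 0.209
v -0.206 -1.046 1.179
v -0.819 -0.388 1.563
v -1.241 -1.332 0.017
v -1.854 -0.674 0.401
v -1.015 -0.381 -0.007
v -0.376 -0.204 0.712
v -1.684 -1.516 0.868
v -1.045 -1.339 1.587
v 3.866 -1.368 -2.273
v 4.738 -0.935 -2.665
v 4.034 -0.852 -1.327
v 4.34 -0.584 -2.785
v 3.815 -0.444 -2.768
v 3.304 -0.551 -2.618
v 2.943 -0.877 -2.376
v 2.829 -1.335 -2.106
v 2.993 -1.801 -1.88
v 3.391 -2.152 -1.76
v 3.916 -2.292 -1.777
v 4.427 -2.185 -1.927
v 4.788 -1.859 -2.169
v 4.902 -1.401 -2.439
v 1.611 -1.022 1.236
v 1.871 -0.821 1.639
v 0.989 -2.017 2.806
v 0.729 -2.218 2.404
v 1.695 -0.696 1.633
v 0.813 -1.893 2.8
v 1.504 -0.628 1.559
v 0.622 -1.825 2.726
v 1.331 -0.628 1.429
v 0.449 -1.824 2.596
v 1.207 -0.696 1.265
v 0.325 -1.892 2.432
v 1.153 -0.82 1.097
v 0.27 -2.017 2.264
v 1.178 -0.979 0.952
v 0.295 -2.176 2.12
v 1.277 -1.146 0.857
v 0.395 -2.342 2.024
v 1.435 -1.291 0.828
v 0.553 -2.487 1.995
v 1.623 -1.389 0.869
v 0.741 -2.586 2.036
v 1.809 -1.424 0.973
v 0.927 -2.621 2.141
v 1.961 -1.39 1.124
v 1.079 -2.586 2.291
v 2.052 -1.291 1.293
v 1.17 -2.488 2.46
v 2.067 -1.147 1.453
v 1.185 -2.343 2.62
v 2.003 -0.98 1.575
v 1.121 -2.177 2.743
v 0.341 2.89 3.114
v -1.175 3.6 4.094
v 0.093 3.297 2.435
v -1.423 4.008 3.414
v 0.883 3.672 3.386
v -0.633 4.383 4.365
v 0.635 4.08 2.706
v -0.881 4.79 3.686
f 1 12 6
f 1 6 2
f 1 2 8
f 1 8 11
f 1 11 12
f 2 6 10
f 6 12 5
f 12 11 3
f 11 8 7
f 8 2 9
f 4 10 5
f 4 5 3
f 4 3 7
f 4 7 9
f 4 9 10
f 5 10 6
f 3 5 12
f 7 3 11
f 9 7 8
f 10 9 2
f 14 13 16
f 14 16 15
f 16 13 17
f 16 17 15
f 17 13 18
f 17 18 15
f 18 13 19
f 18 19 15
f 19 13 20
f 19 20 15
f 20 13 21
f 20 21 15
f 21 13 22
f 21 22 15
f 22 13 23
f 22 23 15
f 23 13 24
f 23 24 15
f 24 13 25
f 24 25 15
f 25 13 26
f 25 26 15
f 26 13 14
f 26 14 15
f 28 27 31
f 28 31 29
f 29 31 32
f 29 32 30
f 31 27 33
f 31 33 32
f 32 33 34
f 32 34 30
f 33 27 35
f 33 35 34
f 34 35 36
f 34 36 30
f 35 27 37
f 35 37 36
f 36 37 38
f 36 38 30
f 37 27 39
f 37 39 38
f 38 39 40
f 38 40 30
f 39 27 41
f 39 41 40
f 40 41 42
f 40 42 30
f 41 27 43
f 41 43 42
f 42 43 44
f 42 44 30
f 43 27 45
f 43 45 44
f 44 45 46
f 44 46 30
f 45 27 47
f 45 47 46
f 46 47 48
f 46 48 30
f 47 27 49
f 47 49 48
f 48 49 50
f 48 50 30
f 49 27 51
f 49 51 50
f 50 51 52
f 50 52 30
f 51 27 53
f 51 53 52
f 52 53 54
f 52 54 30
f 53 27 55
f 53 55 54
f 54 55 56
f 54 56 30
f 55 27 57
f 55 57 56
f 56 57 58
f 56 58 30
f 57 27 28
f 57 28 58
f 58 28 29
f 58 29 30
f 60 62 59
f 63 60 59
f 59 62 61
f 61 63 59
f 60 66 62
f 64 60 63
f 64 66 60
f 62 66 61
f 65 63 61
f 61 66 65
f 65 64 63
f 66 64 65



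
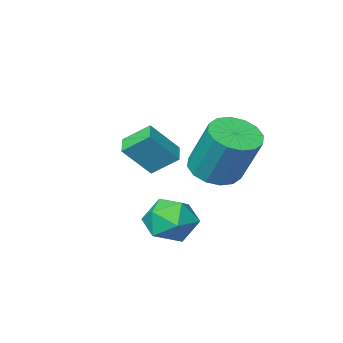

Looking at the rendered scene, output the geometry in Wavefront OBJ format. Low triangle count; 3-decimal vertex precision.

v -2.059 1.757 2.112
v -1.399 1.163 2.501
v -1.541 2.248 4.398
v -2.201 2.843 4.008
v -1.134 1.541 2.304
v -1.275 2.626 4.201
v -1.116 1.977 2.056
v -1.258 3.062 3.953
v -1.351 2.355 1.823
v -1.493 3.44 3.72
v -1.776 2.572 1.667
v -1.918 3.657 3.564
v -2.277 2.571 1.63
v -2.419 3.656 3.527
v -2.719 2.352 1.722
v -2.861 3.437 3.619
v -2.985 1.974 1.919
v -3.126 3.059 3.816
v -3.002 1.538 2.167
v -3.144 2.623 4.064
v -2.767 1.16 2.4
v -2.909 2.245 4.297
v -2.342 0.943 2.556
v -2.484 2.028 4.453
v -1.841 0.944 2.593
v -1.983 2.029 4.49
v 0.509 3.748 0.741
v 1.057 3.103 0.172
v -0.597 2.557 1.028
v -0.049 1.912 0.459
v 0.312 2.23 1.358
v 0.995 2.967 1.181
v -0.535 2.693 0.019
v 0.148 3.43 -0.158
v 0.412 2.451 -0.274
v 0.935 2.165 0.553
v -0.475 3.495 0.647
v 0.048 3.209 1.474
v -1.561 -1.62 1.413
v -0.525 -1.82 2.589
v -2.278 -0.938 2.161
v -1.242 -1.139 3.337
v -1.138 -0.901 1.163
v -0.102 -1.102 2.339
v -1.855 -0.22 1.911
v -0.819 -0.42 3.087
f 2 1 5
f 2 5 3
f 3 5 6
f 3 6 4
f 5 1 7
f 5 7 6
f 6 7 8
f 6 8 4
f 7 1 9
f 7 9 8
f 8 9 10
f 8 10 4
f 9 1 11
f 9 11 10
f 10 11 12
f 10 12 4
f 11 1 13
f 11 13 12
f 12 13 14
f 12 14 4
f 13 1 15
f 13 15 14
f 14 15 16
f 14 16 4
f 15 1 17
f 15 17 16
f 16 17 18
f 16 18 4
f 17 1 19
f 17 19 18
f 18 19 20
f 18 20 4
f 19 1 21
f 19 21 20
f 20 21 22
f 20 22 4
f 21 1 23
f 21 23 22
f 22 23 24
f 22 24 4
f 23 1 25
f 23 25 24
f 24 25 26
f 24 26 4
f 25 1 2
f 25 2 26
f 26 2 3
f 26 3 4
f 27 38 32
f 27 32 28
f 27 28 34
f 27 34 37
f 27 37 38
f 28 32 36
f 32 38 31
f 38 37 29
f 37 34 33
f 34 28 35
f 30 36 31
f 30 31 29
f 30 29 33
f 30 33 35
f 30 35 36
f 31 36 32
f 29 31 38
f 33 29 37
f 35 33 34
f 36 35 28
f 40 42 39
f 43 40 39
f 39 42 41
f 41 43 39
f 40 46 42
f 44 40 43
f 44 46 40
f 42 46 41
f 45 43 41
f 41 46 45
f 45 44 43
f 46 44 45



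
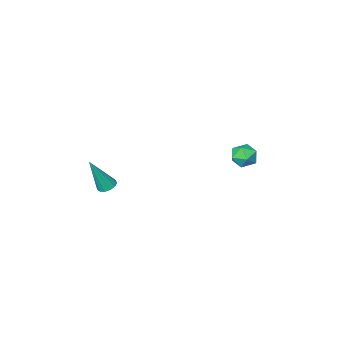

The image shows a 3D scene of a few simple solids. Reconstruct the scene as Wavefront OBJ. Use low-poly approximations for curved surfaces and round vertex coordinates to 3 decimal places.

v -4.204 1.866 -0.048
v -3.504 2.089 -0.303
v -4.076 0.771 -0.657
v -3.376 0.994 -0.912
v -3.484 0.839 -0.157
v -3.563 1.515 0.219
v -4.017 1.345 -1.179
v -4.096 2.021 -0.803
v -3.388 1.767 -1.002
v -3.059 1.455 -0.371
v -4.521 1.405 -0.589
v -4.192 1.093 0.042
v 2.799 -0.611 -1.48
v 3.254 -0.766 -1.704
v 3.621 -0.849 0.36
v 3.272 -0.47 -1.673
v 3.14 -0.218 -1.582
v 2.899 -0.091 -1.458
v 2.627 -0.129 -1.341
v 2.409 -0.32 -1.269
v 2.315 -0.604 -1.263
v 2.375 -0.889 -1.327
v 2.569 -1.087 -1.439
v 2.836 -1.133 -1.564
v 3.091 -1.014 -1.663
f 1 12 6
f 1 6 2
f 1 2 8
f 1 8 11
f 1 11 12
f 2 6 10
f 6 12 5
f 12 11 3
f 11 8 7
f 8 2 9
f 4 10 5
f 4 5 3
f 4 3 7
f 4 7 9
f 4 9 10
f 5 10 6
f 3 5 12
f 7 3 11
f 9 7 8
f 10 9 2
f 14 13 16
f 14 16 15
f 16 13 17
f 16 17 15
f 17 13 18
f 17 18 15
f 18 13 19
f 18 19 15
f 19 13 20
f 19 20 15
f 20 13 21
f 20 21 15
f 21 13 22
f 21 22 15
f 22 13 23
f 22 23 15
f 23 13 24
f 23 24 15
f 24 13 25
f 24 25 15
f 25 13 14
f 25 14 15



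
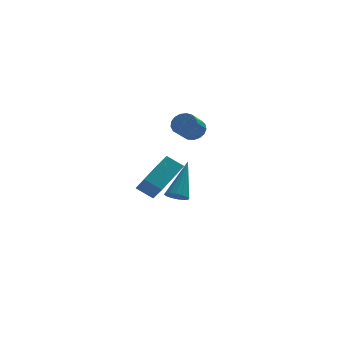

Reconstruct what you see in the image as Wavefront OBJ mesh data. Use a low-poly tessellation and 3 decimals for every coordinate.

v 1.962 2.299 -2.477
v 2.263 1.344 -1.5
v 1.159 2.643 -1.894
v 1.461 1.687 -0.916
v 3.219 3.653 -1.544
v 3.521 2.697 -0.566
v 2.417 3.996 -0.96
v 2.718 3.041 0.017
v 2.305 -3.36 0.186
v 2.827 -3.321 -0.065
v 2.995 -2.12 1.814
v 2.67 -3.09 -0.175
v 2.416 -2.931 -0.188
v 2.132 -2.887 -0.101
v 1.894 -2.97 0.063
v 1.767 -3.158 0.26
v 1.784 -3.4 0.437
v 1.94 -3.631 0.547
v 2.195 -3.79 0.56
v 2.479 -3.833 0.473
v 2.716 -3.751 0.309
v 2.844 -3.563 0.112
v 3.793 1.559 2.325
v 4.252 1.087 2.201
v 3.686 0.349 2.91
v 3.227 0.821 3.035
v 4.369 1.243 2.456
v 3.803 0.504 3.165
v 4.354 1.471 2.681
v 3.788 0.732 3.39
v 4.21 1.719 2.825
v 3.644 0.98 3.534
v 3.971 1.93 2.854
v 3.405 1.192 3.563
v 3.691 2.057 2.762
v 3.125 1.319 3.471
v 3.435 2.069 2.57
v 2.868 1.331 3.28
v 3.26 1.965 2.322
v 2.694 1.227 3.032
v 3.208 1.768 2.075
v 2.641 1.029 2.784
v 3.289 1.523 1.885
v 2.723 0.784 2.594
v 3.487 1.286 1.796
v 2.92 0.548 2.505
v 3.754 1.112 1.828
v 3.188 0.373 2.537
v 4.03 1.04 1.974
v 3.464 0.302 2.684
f 2 4 1
f 5 2 1
f 1 4 3
f 3 5 1
f 2 8 4
f 6 2 5
f 6 8 2
f 4 8 3
f 7 5 3
f 3 8 7
f 7 6 5
f 8 6 7
f 10 9 12
f 10 12 11
f 12 9 13
f 12 13 11
f 13 9 14
f 13 14 11
f 14 9 15
f 14 15 11
f 15 9 16
f 15 16 11
f 16 9 17
f 16 17 11
f 17 9 18
f 17 18 11
f 18 9 19
f 18 19 11
f 19 9 20
f 19 20 11
f 20 9 21
f 20 21 11
f 21 9 22
f 21 22 11
f 22 9 10
f 22 10 11
f 24 23 27
f 24 27 25
f 25 27 28
f 25 28 26
f 27 23 29
f 27 29 28
f 28 29 30
f 28 30 26
f 29 23 31
f 29 31 30
f 30 31 32
f 30 32 26
f 31 23 33
f 31 33 32
f 32 33 34
f 32 34 26
f 33 23 35
f 33 35 34
f 34 35 36
f 34 36 26
f 35 23 37
f 35 37 36
f 36 37 38
f 36 38 26
f 37 23 39
f 37 39 38
f 38 39 40
f 38 40 26
f 39 23 41
f 39 41 40
f 40 41 42
f 40 42 26
f 41 23 43
f 41 43 42
f 42 43 44
f 42 44 26
f 43 23 45
f 43 45 44
f 44 45 46
f 44 46 26
f 45 23 47
f 45 47 46
f 46 47 48
f 46 48 26
f 47 23 49
f 47 49 48
f 48 49 50
f 48 50 26
f 49 23 24
f 49 24 50
f 50 24 25
f 50 25 26



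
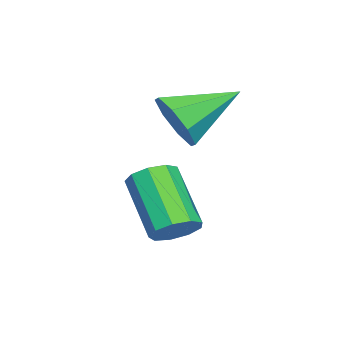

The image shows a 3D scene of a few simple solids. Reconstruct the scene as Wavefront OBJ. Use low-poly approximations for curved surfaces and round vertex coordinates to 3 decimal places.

v -2.373 -3.63 -1.672
v -1.921 -2.898 -2.31
v -3.567 -2.07 -0.728
v -2.6 -3.221 -2.635
v -3.146 -3.784 -2.396
v -3.239 -4.256 -1.733
v -2.824 -4.361 -1.035
v -2.145 -4.039 -0.71
v -1.6 -3.476 -0.949
v -1.507 -3.004 -1.611
v 0.4 -2.744 -4.668
v 0.789 -3.39 -4.82
v -0.37 -4.443 -3.303
v -0.76 -3.796 -3.152
v 1.034 -3.117 -4.442
v -0.125 -4.17 -2.926
v 0.982 -2.668 -4.171
v -0.177 -3.721 -2.654
v 0.658 -2.255 -4.132
v -0.501 -3.308 -2.615
v 0.213 -2.071 -4.344
v -0.947 -3.124 -2.827
v -0.145 -2.201 -4.708
v -1.304 -3.254 -3.191
v -0.248 -2.585 -5.053
v -1.407 -3.638 -3.537
v -0.048 -3.043 -5.218
v -1.207 -4.096 -3.702
v 0.362 -3.361 -5.126
v -0.798 -4.414 -3.61
f 2 1 4
f 2 4 3
f 4 1 5
f 4 5 3
f 5 1 6
f 5 6 3
f 6 1 7
f 6 7 3
f 7 1 8
f 7 8 3
f 8 1 9
f 8 9 3
f 9 1 10
f 9 10 3
f 10 1 2
f 10 2 3
f 12 11 15
f 12 15 13
f 13 15 16
f 13 16 14
f 15 11 17
f 15 17 16
f 16 17 18
f 16 18 14
f 17 11 19
f 17 19 18
f 18 19 20
f 18 20 14
f 19 11 21
f 19 21 20
f 20 21 22
f 20 22 14
f 21 11 23
f 21 23 22
f 22 23 24
f 22 24 14
f 23 11 25
f 23 25 24
f 24 25 26
f 24 26 14
f 25 11 27
f 25 27 26
f 26 27 28
f 26 28 14
f 27 11 29
f 27 29 28
f 28 29 30
f 28 30 14
f 29 11 12
f 29 12 30
f 30 12 13
f 30 13 14



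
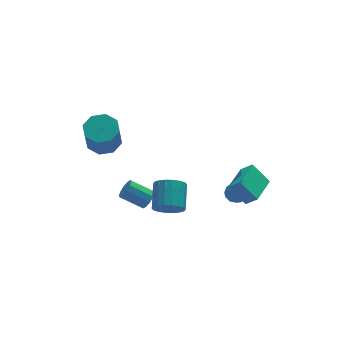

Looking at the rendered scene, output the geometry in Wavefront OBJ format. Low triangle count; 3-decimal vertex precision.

v 2.642 -3.376 -2.842
v 1.862 -2.617 -1.711
v 3.997 -1.906 -2.894
v 3.218 -1.147 -1.762
v 3.162 -3.833 -2.178
v 2.383 -3.074 -1.046
v 4.518 -2.363 -2.229
v 3.738 -1.604 -1.098
v -1.426 -1.853 -3.349
v -0.544 -2.233 -3.335
v 0.047 -0.827 -2.418
v -0.834 -0.447 -2.431
v -0.542 -2 -3.694
v 0.05 -0.594 -2.776
v -0.715 -1.738 -3.984
v -0.123 -0.332 -3.066
v -1.028 -1.499 -4.148
v -0.437 -0.093 -3.23
v -1.421 -1.329 -4.154
v -0.829 0.076 -3.236
v -1.814 -1.264 -4
v -1.222 0.142 -3.082
v -2.131 -1.315 -3.718
v -1.539 0.09 -2.8
v -2.307 -1.473 -3.362
v -1.716 -0.067 -2.445
v -2.31 -1.706 -3.004
v -1.718 -0.3 -2.086
v -2.137 -1.968 -2.714
v -1.545 -0.562 -1.796
v -1.823 -2.207 -2.55
v -1.232 -0.801 -1.632
v -1.431 -2.376 -2.544
v -0.839 -0.971 -1.626
v -1.038 -2.442 -2.698
v -0.446 -1.036 -1.78
v -0.721 -2.39 -2.98
v -0.129 -0.985 -2.062
v -1.844 0.42 -4.352
v -1.398 0.777 -4.002
v -2.59 1.457 -3.178
v -3.036 1.1 -3.528
v -1.504 0.997 -4.336
v -2.695 1.677 -3.512
v -1.74 0.997 -4.677
v -2.931 1.677 -3.853
v -2.016 0.776 -4.893
v -3.207 1.456 -4.069
v -2.226 0.42 -4.903
v -3.417 1.099 -4.079
v -2.29 0.063 -4.702
v -3.482 0.743 -3.878
v -2.185 -0.157 -4.368
v -3.376 0.523 -3.544
v -1.949 -0.157 -4.027
v -3.14 0.523 -3.203
v -1.673 0.064 -3.811
v -2.864 0.744 -2.987
v -1.463 0.421 -3.801
v -2.654 1.1 -2.977
v -3.652 3.016 -0.47
v -3.11 3.821 0.003
v -3.507 2.97 1.904
v -4.048 2.164 1.43
v -3.914 3.991 -0.088
v -4.31 3.14 1.813
v -4.564 3.59 -0.403
v -4.96 2.738 1.497
v -4.68 2.852 -0.758
v -5.076 2.001 1.143
v -4.193 2.21 -0.944
v -4.59 1.359 0.957
v -3.39 2.04 -0.853
v -3.786 1.189 1.048
v -2.74 2.442 -0.537
v -3.136 1.59 1.363
v -2.624 3.179 -0.183
v -3.02 2.328 1.718
v 2.266 -1.072 -3.674
v 2.763 -0.871 -3.17
v 2.957 -1.989 -3.99
v 3.454 -1.788 -3.486
v 2.803 -2.057 -3.274
v 2.375 -1.49 -3.078
v 3.345 -1.37 -4.082
v 2.917 -0.803 -3.886
v 3.43 -1.055 -3.422
v 3.095 -1.48 -2.922
v 2.625 -1.38 -4.238
v 2.29 -1.805 -3.738
v 2.454 -0.891 -3.394
v 3.266 -1.969 -3.766
v 2.883 -2.127 -3.641
v 3.175 -2.009 -3.345
v 2.226 -1.255 -3.341
v 2.518 -1.137 -3.044
v 2.541 -1.834 -3.105
v 3.202 -1.723 -4.116
v 3.494 -1.605 -3.819
v 2.545 -0.851 -3.815
v 2.837 -0.733 -3.519
v 3.179 -1.026 -4.055
v 3.138 -0.881 -3.246
v 3.544 -1.42 -3.432
v 3.48 -1.174 -3.782
v 3.229 -0.841 -3.667
v 2.941 -1.131 -2.952
v 3.347 -1.67 -3.138
v 2.964 -1.828 -3.013
v 2.713 -1.495 -2.899
v 3.333 -1.239 -3.1
v 2.373 -1.19 -4.022
v 2.779 -1.729 -4.208
v 3.007 -1.365 -4.261
v 2.756 -1.032 -4.147
v 2.176 -1.44 -3.728
v 2.582 -1.979 -3.914
v 2.491 -2.019 -3.493
v 2.24 -1.686 -3.378
v 2.387 -1.621 -4.06
f 2 4 1
f 5 2 1
f 1 4 3
f 3 5 1
f 2 8 4
f 6 2 5
f 6 8 2
f 4 8 3
f 7 5 3
f 3 8 7
f 7 6 5
f 8 6 7
f 10 9 13
f 10 13 11
f 11 13 14
f 11 14 12
f 13 9 15
f 13 15 14
f 14 15 16
f 14 16 12
f 15 9 17
f 15 17 16
f 16 17 18
f 16 18 12
f 17 9 19
f 17 19 18
f 18 19 20
f 18 20 12
f 19 9 21
f 19 21 20
f 20 21 22
f 20 22 12
f 21 9 23
f 21 23 22
f 22 23 24
f 22 24 12
f 23 9 25
f 23 25 24
f 24 25 26
f 24 26 12
f 25 9 27
f 25 27 26
f 26 27 28
f 26 28 12
f 27 9 29
f 27 29 28
f 28 29 30
f 28 30 12
f 29 9 31
f 29 31 30
f 30 31 32
f 30 32 12
f 31 9 33
f 31 33 32
f 32 33 34
f 32 34 12
f 33 9 35
f 33 35 34
f 34 35 36
f 34 36 12
f 35 9 37
f 35 37 36
f 36 37 38
f 36 38 12
f 37 9 10
f 37 10 38
f 38 10 11
f 38 11 12
f 40 39 43
f 40 43 41
f 41 43 44
f 41 44 42
f 43 39 45
f 43 45 44
f 44 45 46
f 44 46 42
f 45 39 47
f 45 47 46
f 46 47 48
f 46 48 42
f 47 39 49
f 47 49 48
f 48 49 50
f 48 50 42
f 49 39 51
f 49 51 50
f 50 51 52
f 50 52 42
f 51 39 53
f 51 53 52
f 52 53 54
f 52 54 42
f 53 39 55
f 53 55 54
f 54 55 56
f 54 56 42
f 55 39 57
f 55 57 56
f 56 57 58
f 56 58 42
f 57 39 59
f 57 59 58
f 58 59 60
f 58 60 42
f 59 39 40
f 59 40 60
f 60 40 41
f 60 41 42
f 62 61 65
f 62 65 63
f 63 65 66
f 63 66 64
f 65 61 67
f 65 67 66
f 66 67 68
f 66 68 64
f 67 61 69
f 67 69 68
f 68 69 70
f 68 70 64
f 69 61 71
f 69 71 70
f 70 71 72
f 70 72 64
f 71 61 73
f 71 73 72
f 72 73 74
f 72 74 64
f 73 61 75
f 73 75 74
f 74 75 76
f 74 76 64
f 75 61 77
f 75 77 76
f 76 77 78
f 76 78 64
f 77 61 62
f 77 62 78
f 78 62 63
f 78 63 64
f 79 116 95
f 116 90 119
f 95 119 84
f 116 119 95
f 79 95 91
f 95 84 96
f 91 96 80
f 95 96 91
f 79 91 100
f 91 80 101
f 100 101 86
f 91 101 100
f 79 100 112
f 100 86 115
f 112 115 89
f 100 115 112
f 79 112 116
f 112 89 120
f 116 120 90
f 112 120 116
f 80 96 107
f 96 84 110
f 107 110 88
f 96 110 107
f 84 119 97
f 119 90 118
f 97 118 83
f 119 118 97
f 90 120 117
f 120 89 113
f 117 113 81
f 120 113 117
f 89 115 114
f 115 86 102
f 114 102 85
f 115 102 114
f 86 101 106
f 101 80 103
f 106 103 87
f 101 103 106
f 82 108 94
f 108 88 109
f 94 109 83
f 108 109 94
f 82 94 92
f 94 83 93
f 92 93 81
f 94 93 92
f 82 92 99
f 92 81 98
f 99 98 85
f 92 98 99
f 82 99 104
f 99 85 105
f 104 105 87
f 99 105 104
f 82 104 108
f 104 87 111
f 108 111 88
f 104 111 108
f 83 109 97
f 109 88 110
f 97 110 84
f 109 110 97
f 81 93 117
f 93 83 118
f 117 118 90
f 93 118 117
f 85 98 114
f 98 81 113
f 114 113 89
f 98 113 114
f 87 105 106
f 105 85 102
f 106 102 86
f 105 102 106
f 88 111 107
f 111 87 103
f 107 103 80
f 111 103 107



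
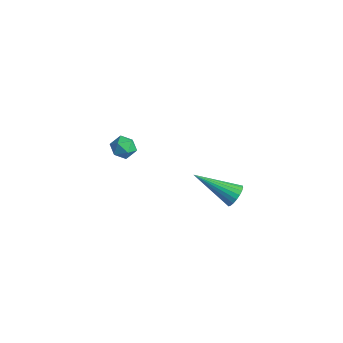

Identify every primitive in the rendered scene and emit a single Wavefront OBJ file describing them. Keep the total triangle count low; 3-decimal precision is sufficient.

v -2.035 1.83 -2.263
v -1.598 2.241 -2.036
v -1.342 1.059 -2.204
v -0.905 1.47 -1.977
v -1.411 1.31 -1.617
v -1.839 1.786 -1.654
v -1.101 1.514 -2.586
v -1.529 1.99 -2.623
v -1.02 2.045 -2.236
v -1.212 1.919 -1.637
v -1.728 1.381 -2.603
v -1.92 1.255 -2.004
v 4.583 2.888 -1.591
v 4.866 2.991 -1.095
v 3.197 1.792 -0.569
v 4.712 3.177 -1.105
v 4.536 3.312 -1.198
v 4.368 3.374 -1.36
v 4.237 3.352 -1.561
v 4.166 3.25 -1.768
v 4.167 3.085 -1.943
v 4.24 2.886 -2.058
v 4.372 2.687 -2.092
v 4.54 2.523 -2.039
v 4.716 2.422 -1.909
v 4.869 2.401 -1.724
v 4.973 2.465 -1.515
v 5.008 2.602 -1.32
v 4.971 2.788 -1.171
f 1 12 6
f 1 6 2
f 1 2 8
f 1 8 11
f 1 11 12
f 2 6 10
f 6 12 5
f 12 11 3
f 11 8 7
f 8 2 9
f 4 10 5
f 4 5 3
f 4 3 7
f 4 7 9
f 4 9 10
f 5 10 6
f 3 5 12
f 7 3 11
f 9 7 8
f 10 9 2
f 14 13 16
f 14 16 15
f 16 13 17
f 16 17 15
f 17 13 18
f 17 18 15
f 18 13 19
f 18 19 15
f 19 13 20
f 19 20 15
f 20 13 21
f 20 21 15
f 21 13 22
f 21 22 15
f 22 13 23
f 22 23 15
f 23 13 24
f 23 24 15
f 24 13 25
f 24 25 15
f 25 13 26
f 25 26 15
f 26 13 27
f 26 27 15
f 27 13 28
f 27 28 15
f 28 13 29
f 28 29 15
f 29 13 14
f 29 14 15



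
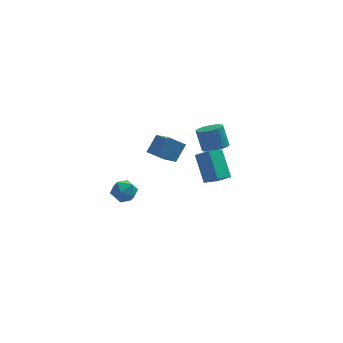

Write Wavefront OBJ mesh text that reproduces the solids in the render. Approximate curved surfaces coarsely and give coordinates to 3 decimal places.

v 4.031 3.637 -0.517
v 4.798 4.067 -0.544
v 4.496 4.693 0.83
v 3.729 4.263 0.857
v 4.589 4.295 -0.694
v 4.287 4.92 0.68
v 4.294 4.422 -0.817
v 3.992 5.047 0.558
v 3.96 4.429 -0.894
v 3.658 5.055 0.481
v 3.636 4.317 -0.913
v 3.334 4.942 0.461
v 3.372 4.1 -0.873
v 3.071 4.726 0.502
v 3.209 3.813 -0.778
v 2.907 4.439 0.596
v 3.171 3.5 -0.644
v 2.869 4.125 0.731
v 3.264 3.207 -0.49
v 2.962 3.833 0.884
v 3.473 2.98 -0.34
v 3.171 3.605 1.034
v 3.768 2.853 -0.218
v 3.466 3.478 1.157
v 4.102 2.845 -0.141
v 3.8 3.471 1.234
v 4.426 2.958 -0.121
v 4.124 3.583 1.253
v 4.689 3.174 -0.162
v 4.388 3.8 1.213
v 4.853 3.461 -0.256
v 4.551 4.087 1.118
v 4.891 3.775 -0.391
v 4.589 4.4 0.984
v 2.044 -4.366 2.589
v 1.739 -2.974 3.963
v 2.913 -3.738 2.146
v 2.607 -2.346 3.52
v 2.753 -4.874 3.26
v 2.447 -3.482 4.634
v 3.621 -4.246 2.817
v 3.316 -2.854 4.191
v 0.468 0.81 0.887
v 0.944 -0.855 1.868
v -0.57 0.919 1.576
v -0.093 -0.746 2.557
v 1.153 1.546 1.803
v 1.63 -0.119 2.784
v 0.116 1.655 2.492
v 0.592 -0.01 3.473
v -2.403 2.429 -2.487
v -1.574 2.423 -2.075
v -2.166 1.037 -2.985
v -1.337 1.031 -2.573
v -2.109 1.024 -2.062
v -2.255 1.884 -1.754
v -1.485 1.576 -3.306
v -1.631 2.436 -2.998
v -1.007 1.895 -2.581
v -1.393 1.554 -1.812
v -2.347 1.906 -3.248
v -2.733 1.565 -2.479
f 2 1 5
f 2 5 3
f 3 5 6
f 3 6 4
f 5 1 7
f 5 7 6
f 6 7 8
f 6 8 4
f 7 1 9
f 7 9 8
f 8 9 10
f 8 10 4
f 9 1 11
f 9 11 10
f 10 11 12
f 10 12 4
f 11 1 13
f 11 13 12
f 12 13 14
f 12 14 4
f 13 1 15
f 13 15 14
f 14 15 16
f 14 16 4
f 15 1 17
f 15 17 16
f 16 17 18
f 16 18 4
f 17 1 19
f 17 19 18
f 18 19 20
f 18 20 4
f 19 1 21
f 19 21 20
f 20 21 22
f 20 22 4
f 21 1 23
f 21 23 22
f 22 23 24
f 22 24 4
f 23 1 25
f 23 25 24
f 24 25 26
f 24 26 4
f 25 1 27
f 25 27 26
f 26 27 28
f 26 28 4
f 27 1 29
f 27 29 28
f 28 29 30
f 28 30 4
f 29 1 31
f 29 31 30
f 30 31 32
f 30 32 4
f 31 1 33
f 31 33 32
f 32 33 34
f 32 34 4
f 33 1 2
f 33 2 34
f 34 2 3
f 34 3 4
f 36 38 35
f 39 36 35
f 35 38 37
f 37 39 35
f 36 42 38
f 40 36 39
f 40 42 36
f 38 42 37
f 41 39 37
f 37 42 41
f 41 40 39
f 42 40 41
f 44 46 43
f 47 44 43
f 43 46 45
f 45 47 43
f 44 50 46
f 48 44 47
f 48 50 44
f 46 50 45
f 49 47 45
f 45 50 49
f 49 48 47
f 50 48 49
f 51 62 56
f 51 56 52
f 51 52 58
f 51 58 61
f 51 61 62
f 52 56 60
f 56 62 55
f 62 61 53
f 61 58 57
f 58 52 59
f 54 60 55
f 54 55 53
f 54 53 57
f 54 57 59
f 54 59 60
f 55 60 56
f 53 55 62
f 57 53 61
f 59 57 58
f 60 59 52



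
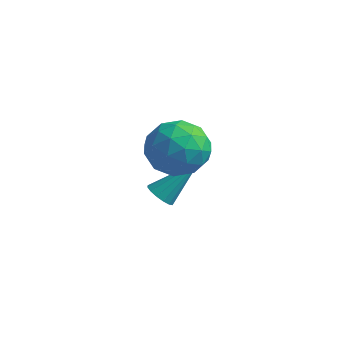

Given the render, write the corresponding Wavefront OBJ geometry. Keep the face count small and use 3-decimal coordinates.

v 1.242 1.846 -0.492
v 1.661 1.418 -0.376
v 2.098 3.074 0.952
v 1.788 1.596 -0.603
v 1.769 1.842 -0.801
v 1.608 2.089 -0.915
v 1.35 2.27 -0.917
v 1.063 2.338 -0.805
v 0.824 2.274 -0.609
v 0.697 2.095 -0.381
v 0.716 1.85 -0.184
v 0.876 1.603 -0.069
v 1.134 1.422 -0.067
v 1.422 1.354 -0.18
v 3.514 0.708 2.683
v 4.175 0.567 3.686
v 1.985 -0.127 3.574
v 2.646 -0.268 4.577
v 2.313 0.84 4.222
v 3.258 1.355 3.672
v 2.902 -0.915 3.588
v 3.847 -0.4 3.038
v 3.796 -0.436 4.245
v 3.433 0.648 4.637
v 2.727 -0.208 2.623
v 2.364 0.876 3.015
v 3.979 0.71 3.107
v 2.181 -0.27 4.153
v 1.986 0.38 3.945
v 2.374 0.298 4.534
v 3.44 1.174 3.098
v 3.829 1.091 3.688
v 2.734 1.252 4.003
v 2.331 -0.651 3.572
v 2.72 -0.734 4.162
v 3.786 0.142 2.726
v 4.174 0.06 3.315
v 3.426 -0.812 3.257
v 4.145 0.038 4.025
v 3.246 -0.452 4.548
v 3.396 -0.833 3.967
v 3.952 -0.53 3.644
v 3.931 0.676 4.255
v 3.032 0.185 4.778
v 2.837 0.836 4.57
v 3.392 1.139 4.247
v 3.708 0.086 4.584
v 3.128 0.255 2.482
v 2.229 -0.236 3.005
v 2.768 -0.699 3.013
v 3.323 -0.396 2.69
v 2.914 0.892 2.712
v 2.015 0.402 3.235
v 2.208 0.97 3.616
v 2.764 1.273 3.293
v 2.452 0.354 2.676
f 2 1 4
f 2 4 3
f 4 1 5
f 4 5 3
f 5 1 6
f 5 6 3
f 6 1 7
f 6 7 3
f 7 1 8
f 7 8 3
f 8 1 9
f 8 9 3
f 9 1 10
f 9 10 3
f 10 1 11
f 10 11 3
f 11 1 12
f 11 12 3
f 12 1 13
f 12 13 3
f 13 1 14
f 13 14 3
f 14 1 2
f 14 2 3
f 15 52 31
f 52 26 55
f 31 55 20
f 52 55 31
f 15 31 27
f 31 20 32
f 27 32 16
f 31 32 27
f 15 27 36
f 27 16 37
f 36 37 22
f 27 37 36
f 15 36 48
f 36 22 51
f 48 51 25
f 36 51 48
f 15 48 52
f 48 25 56
f 52 56 26
f 48 56 52
f 16 32 43
f 32 20 46
f 43 46 24
f 32 46 43
f 20 55 33
f 55 26 54
f 33 54 19
f 55 54 33
f 26 56 53
f 56 25 49
f 53 49 17
f 56 49 53
f 25 51 50
f 51 22 38
f 50 38 21
f 51 38 50
f 22 37 42
f 37 16 39
f 42 39 23
f 37 39 42
f 18 44 30
f 44 24 45
f 30 45 19
f 44 45 30
f 18 30 28
f 30 19 29
f 28 29 17
f 30 29 28
f 18 28 35
f 28 17 34
f 35 34 21
f 28 34 35
f 18 35 40
f 35 21 41
f 40 41 23
f 35 41 40
f 18 40 44
f 40 23 47
f 44 47 24
f 40 47 44
f 19 45 33
f 45 24 46
f 33 46 20
f 45 46 33
f 17 29 53
f 29 19 54
f 53 54 26
f 29 54 53
f 21 34 50
f 34 17 49
f 50 49 25
f 34 49 50
f 23 41 42
f 41 21 38
f 42 38 22
f 41 38 42
f 24 47 43
f 47 23 39
f 43 39 16
f 47 39 43

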